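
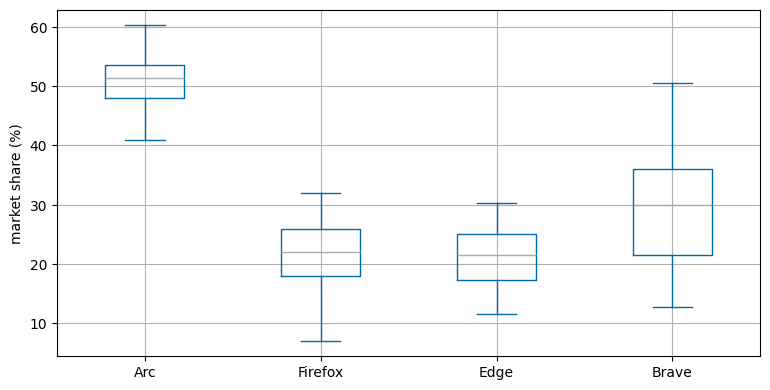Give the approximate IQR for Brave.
≈ 15

Q3 ≈ 35, Q1 ≈ 20; IQR ≈ 15.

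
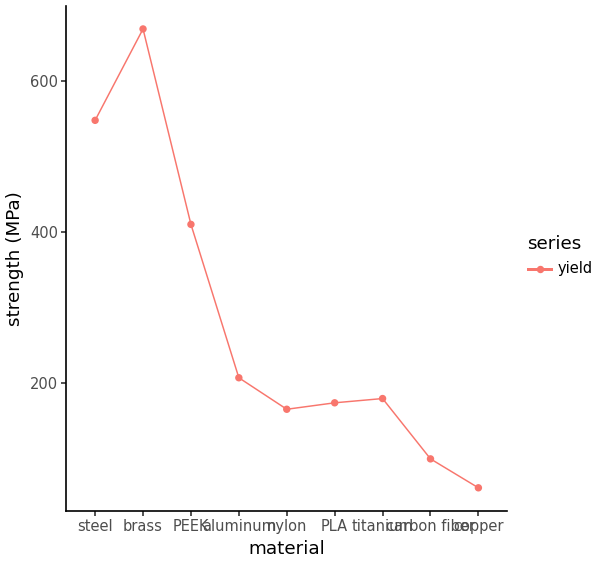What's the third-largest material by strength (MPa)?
Top 4: brass ≈ 700, steel ≈ 500, PEEK ≈ 400, aluminum ≈ 200.

PEEK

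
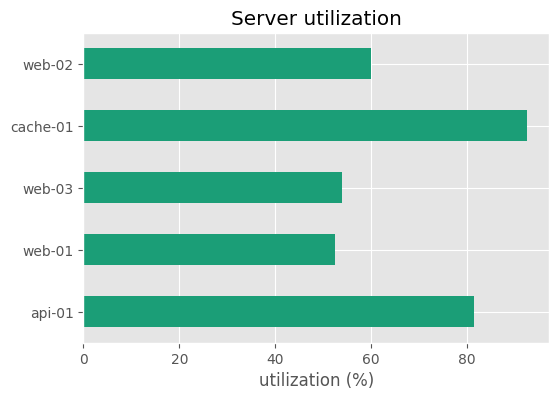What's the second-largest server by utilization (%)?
Top 3: cache-01 ≈ 90, api-01 ≈ 80, web-02 ≈ 60.

api-01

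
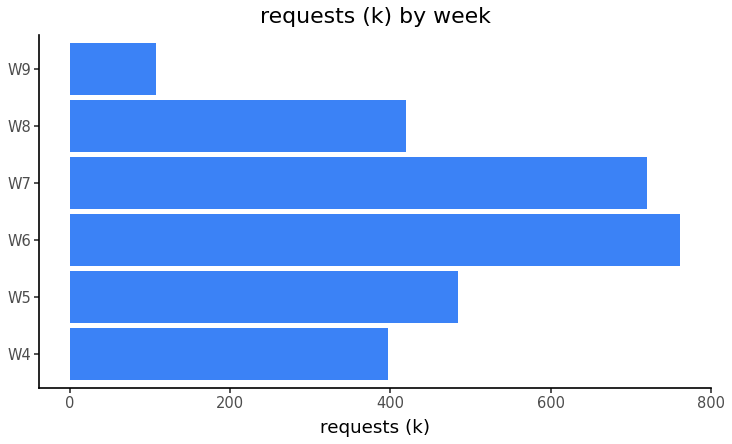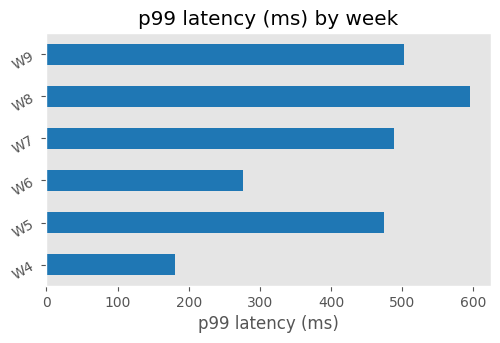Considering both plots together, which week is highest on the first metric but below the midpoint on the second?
Chart 2 median p99 latency (ms) ≈ 500; below-median weeks: W4, W5, W6. Among those, W6 has the highest requests (k) (≈ 800).

W6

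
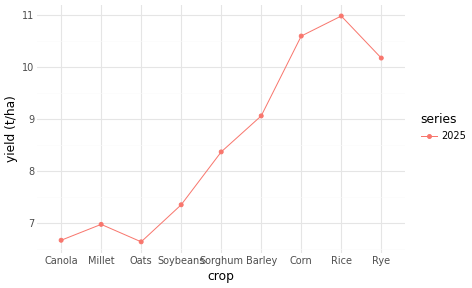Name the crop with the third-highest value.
Top 4: Rice ≈ 11.0, Corn ≈ 10.5, Rye ≈ 10.0, Barley ≈ 9.0.

Rye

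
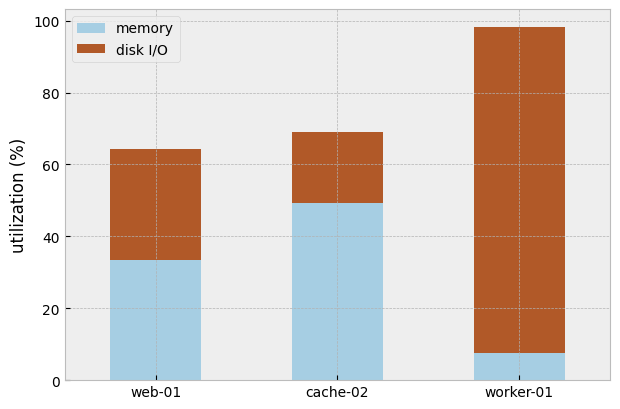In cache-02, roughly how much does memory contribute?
≈ 50

memory top ≈ 50, bottom ≈ 0; segment ≈ 50.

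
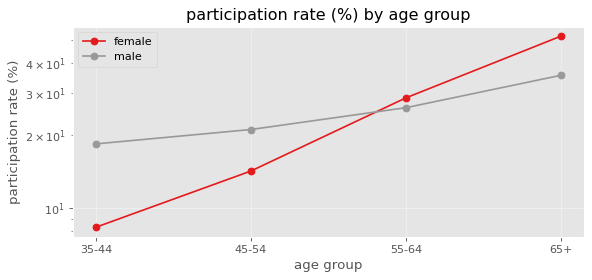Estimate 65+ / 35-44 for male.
≈ 1.75×

65+ ≈ 35, 35-44 ≈ 20; 35/20 ≈ 1.75.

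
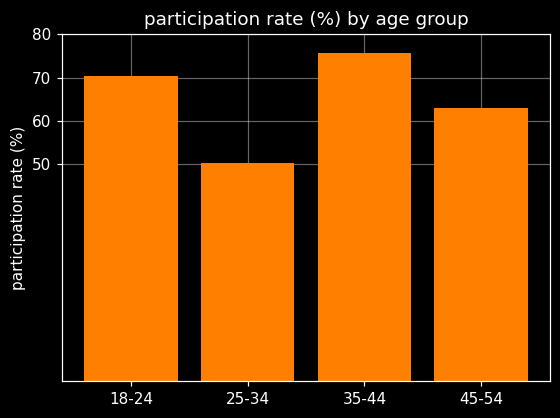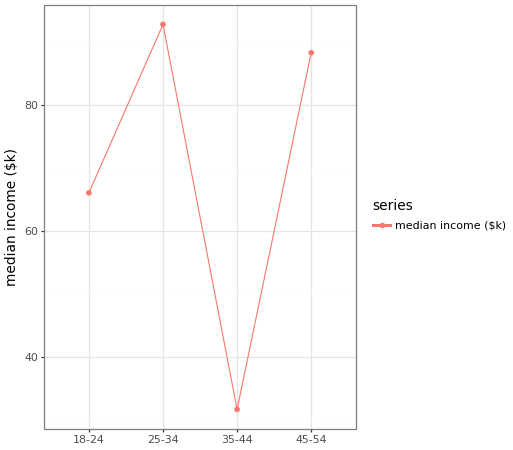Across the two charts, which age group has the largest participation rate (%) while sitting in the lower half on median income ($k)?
Chart 2 median median income ($k) ≈ 80; below-median age groups: 18-24, 35-44. Among those, 35-44 has the highest participation rate (%) (≈ 80).

35-44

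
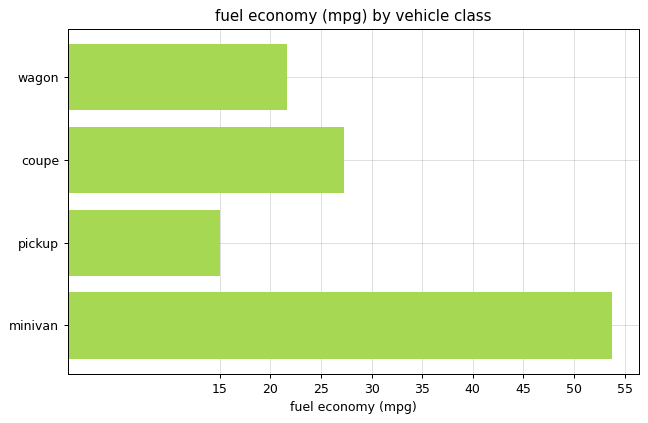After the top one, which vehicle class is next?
Top 3: minivan ≈ 55, coupe ≈ 25, wagon ≈ 20.

coupe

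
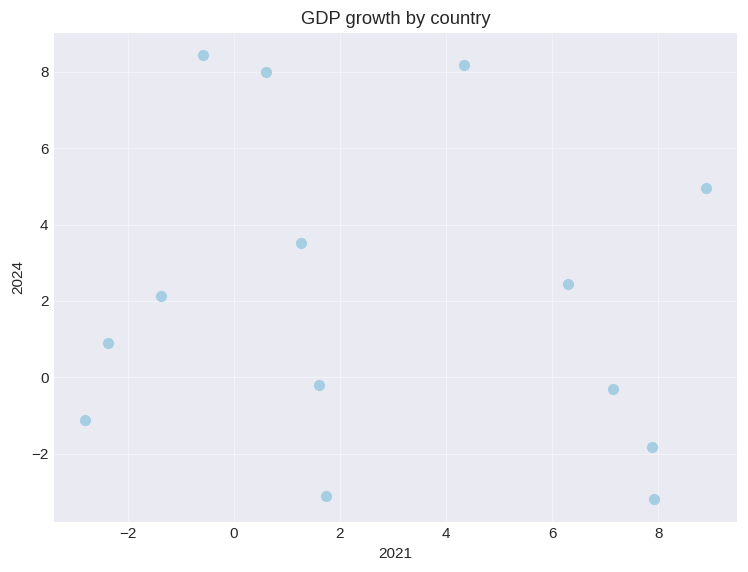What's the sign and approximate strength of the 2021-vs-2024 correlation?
no clear correlation

Points are roughly uncorrelated; weak (|r| ≈ 0.2).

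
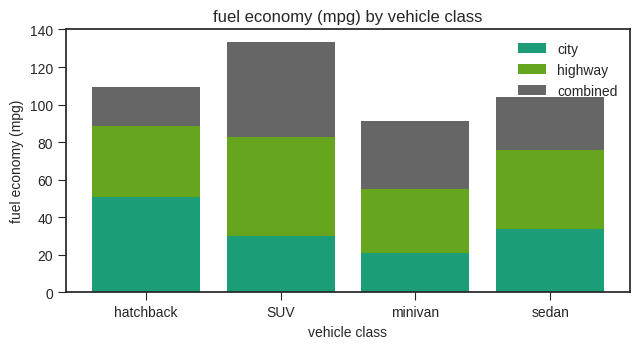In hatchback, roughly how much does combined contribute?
≈ 20

combined top ≈ 100, bottom ≈ 80; segment ≈ 20.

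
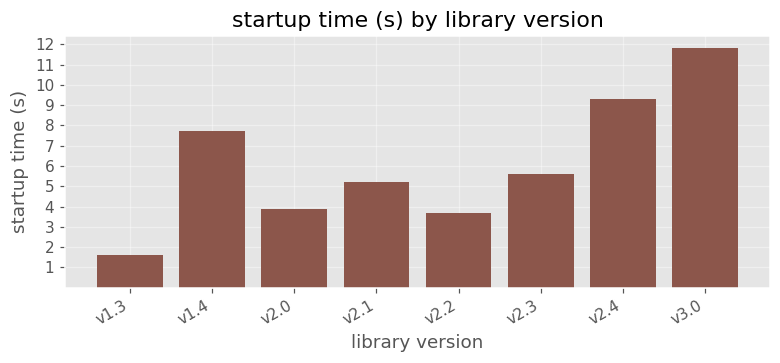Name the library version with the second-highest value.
Top 3: v3.0 ≈ 12, v2.4 ≈ 9, v1.4 ≈ 8.

v2.4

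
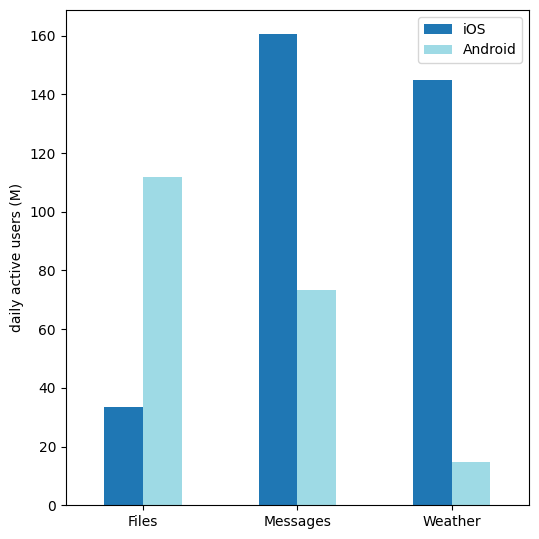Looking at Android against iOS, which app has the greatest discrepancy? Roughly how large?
Weather: Android ≈ 20, iOS ≈ 140 → gap ≈ 120. Next-largest (Messages) is only ≈ 80.

Weather, ≈ 120 M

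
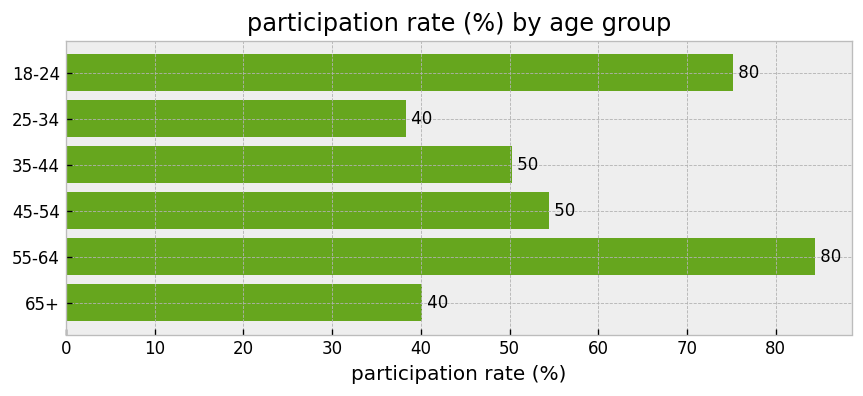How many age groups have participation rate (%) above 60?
Above 60: 18-24, 55-64.

2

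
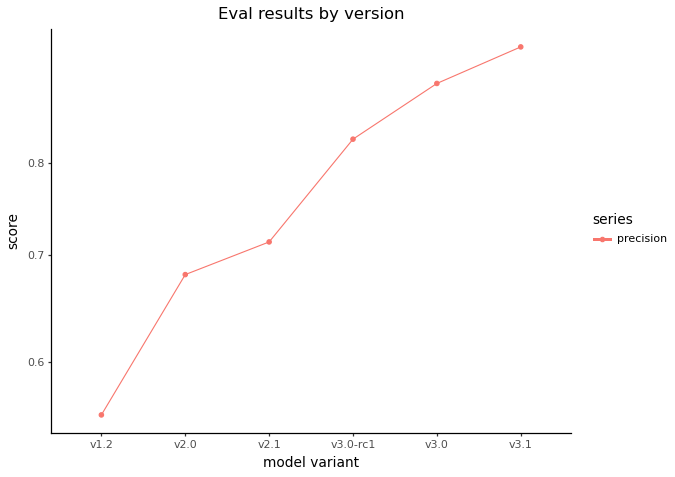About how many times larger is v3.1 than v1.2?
≈ 1.73×

v3.1 ≈ 0.95, v1.2 ≈ 0.55; 0.95/0.55 ≈ 1.73.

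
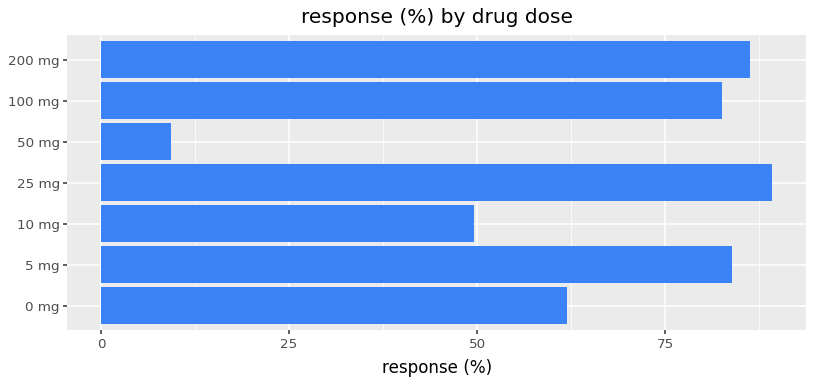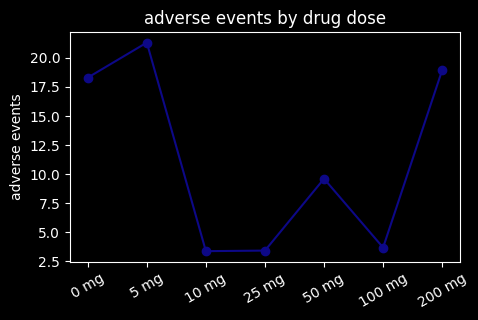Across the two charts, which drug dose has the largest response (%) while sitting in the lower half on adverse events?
Chart 2 median adverse events ≈ 10; below-median drug doses: 10 mg, 25 mg, 100 mg. Among those, 25 mg has the highest response (%) (≈ 90).

25 mg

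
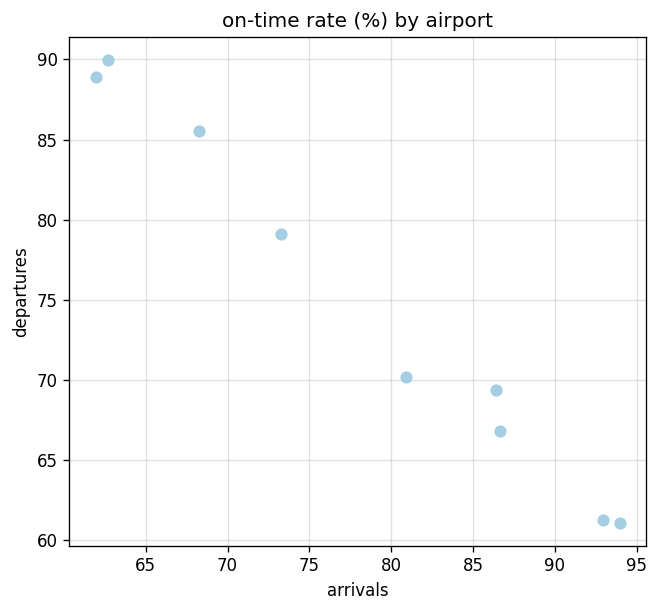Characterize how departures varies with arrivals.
Points are negatively correlated; strong (|r| ≈ 1.0).

negative, strong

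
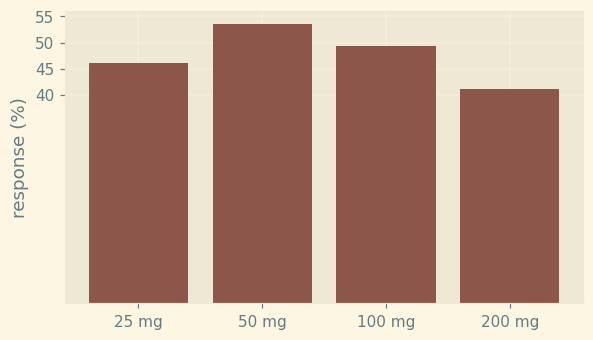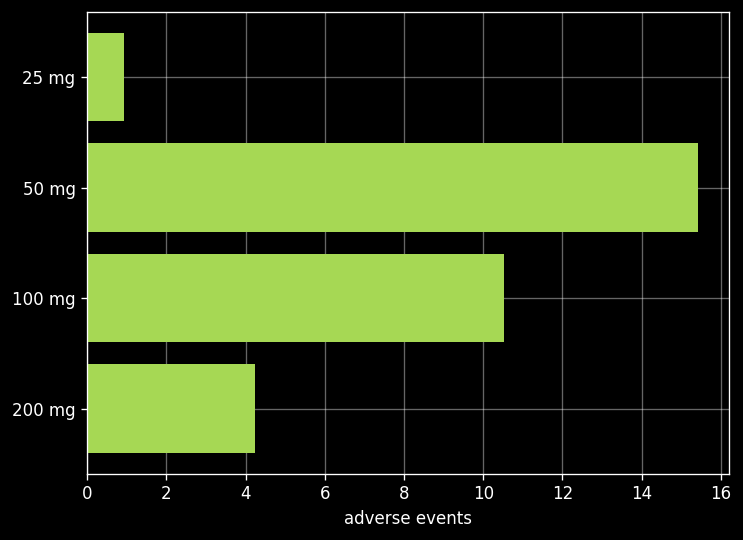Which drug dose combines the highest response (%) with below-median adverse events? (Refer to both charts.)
Chart 2 median adverse events ≈ 8; below-median drug doses: 25 mg, 200 mg. Among those, 25 mg has the highest response (%) (≈ 45).

25 mg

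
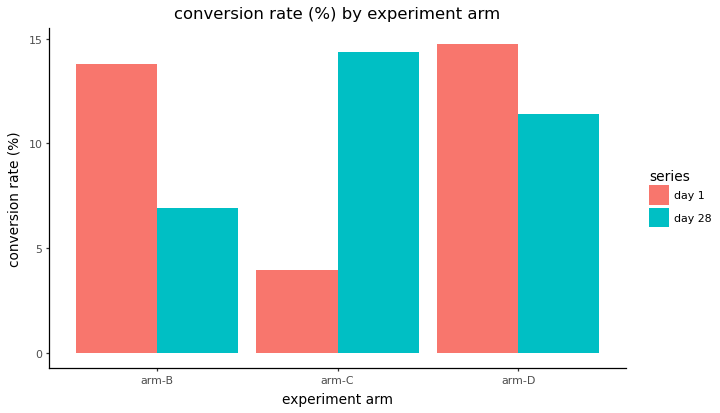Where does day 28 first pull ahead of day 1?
arm-C

arm-B: day 28 ≈ 6 vs day 1 ≈ 14 (not yet); arm-C: day 28 ≈ 14 vs day 1 ≈ 4 (first crossover).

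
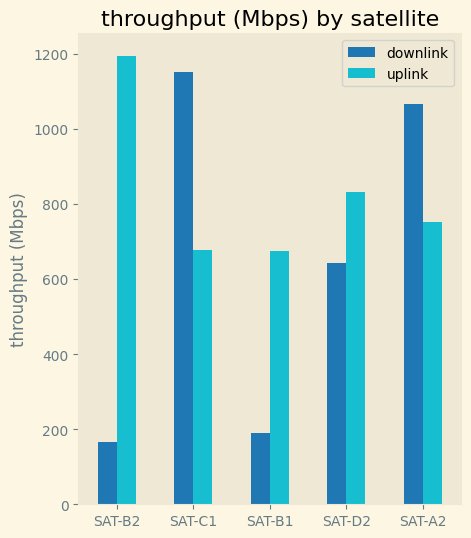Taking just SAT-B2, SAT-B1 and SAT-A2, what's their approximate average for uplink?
(1200 + 700 + 800) / 3 ≈ 900.

≈ 900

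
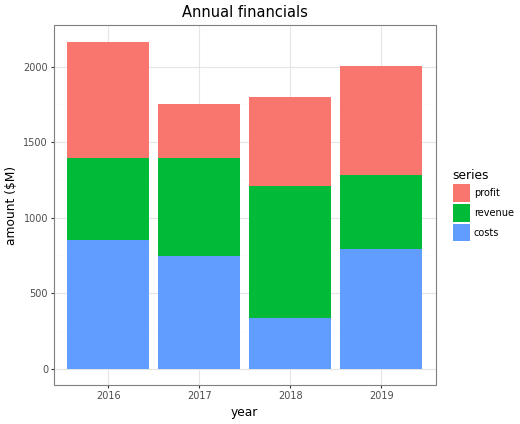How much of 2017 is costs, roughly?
≈ 800

costs top ≈ 800, bottom ≈ 0; segment ≈ 800.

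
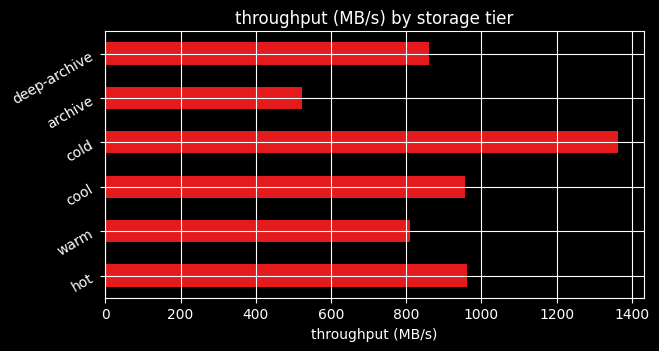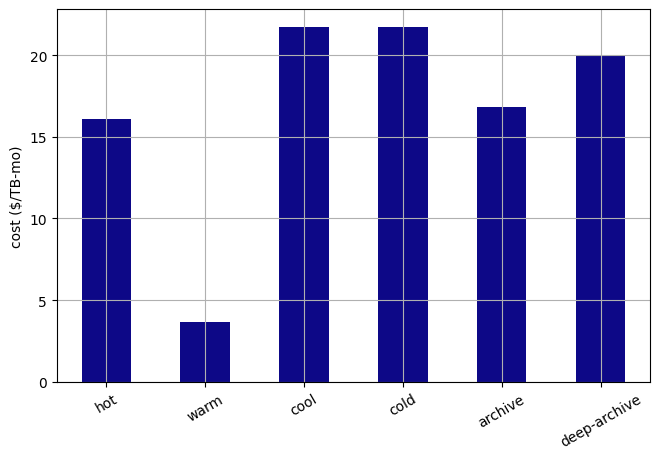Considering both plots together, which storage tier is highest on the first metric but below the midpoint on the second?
hot

Chart 2 median cost ($/TB-mo) ≈ 18; below-median storage tiers: hot, warm, archive. Among those, hot has the highest throughput (MB/s) (≈ 1000).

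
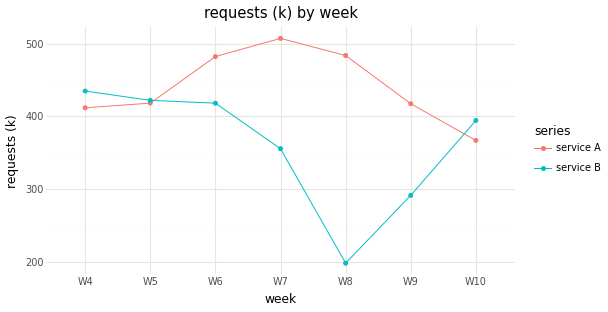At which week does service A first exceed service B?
W5: service A ≈ 400 vs service B ≈ 400 (not yet); W6: service A ≈ 500 vs service B ≈ 400 (first crossover).

W6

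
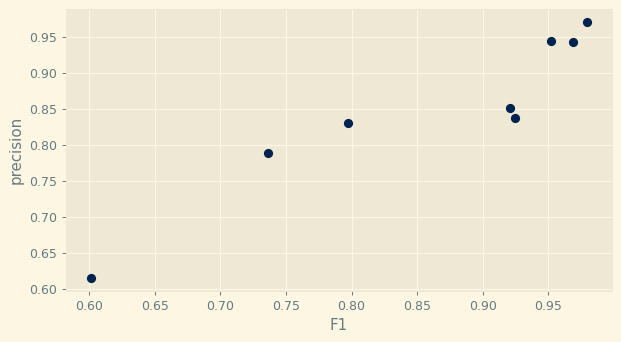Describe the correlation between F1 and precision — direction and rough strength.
Points are positively correlated; strong (|r| ≈ 0.9).

positive, strong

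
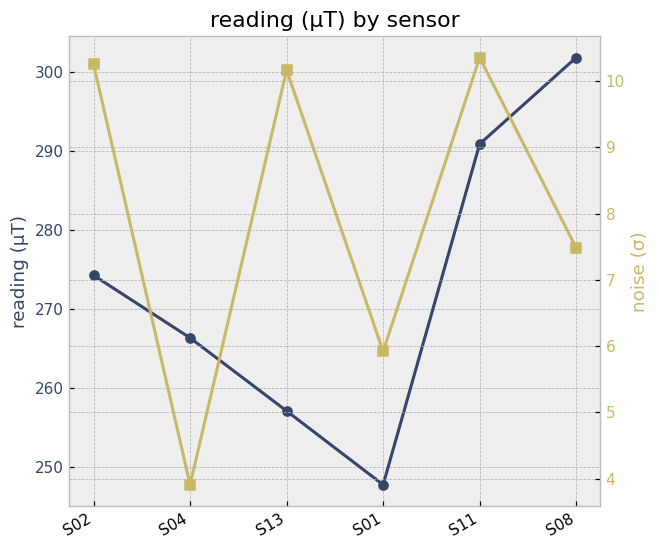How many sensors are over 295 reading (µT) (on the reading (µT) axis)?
1

Above 295: S08.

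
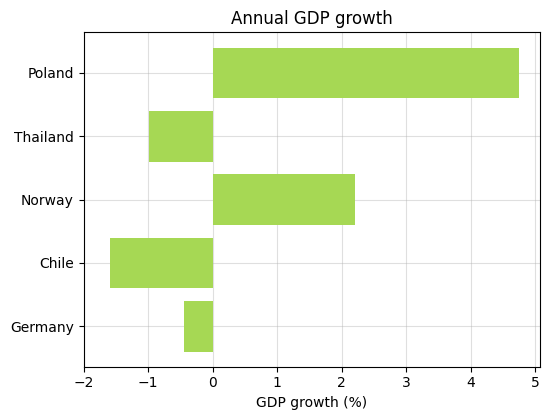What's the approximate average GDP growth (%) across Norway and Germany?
≈ 1

(2 + 0) / 2 ≈ 1.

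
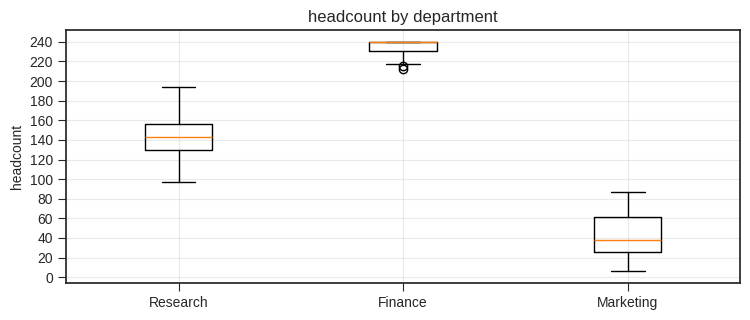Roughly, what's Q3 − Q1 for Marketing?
Q3 ≈ 60, Q1 ≈ 20; IQR ≈ 40.

≈ 40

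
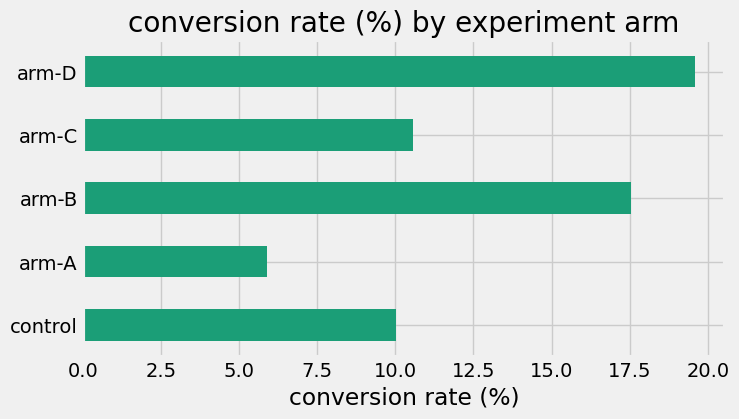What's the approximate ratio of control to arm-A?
≈ 1.67×

control ≈ 10, arm-A ≈ 6; 10/6 ≈ 1.67.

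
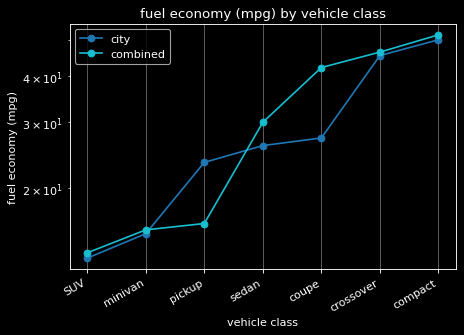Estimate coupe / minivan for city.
coupe ≈ 25, minivan ≈ 15; 25/15 ≈ 1.67.

≈ 1.67×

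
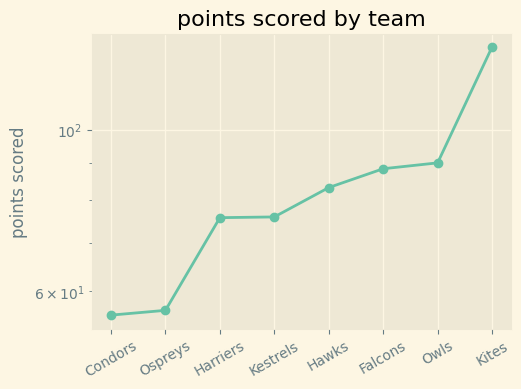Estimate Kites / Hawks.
Kites ≈ 130, Hawks ≈ 80; 130/80 ≈ 1.62.

≈ 1.62×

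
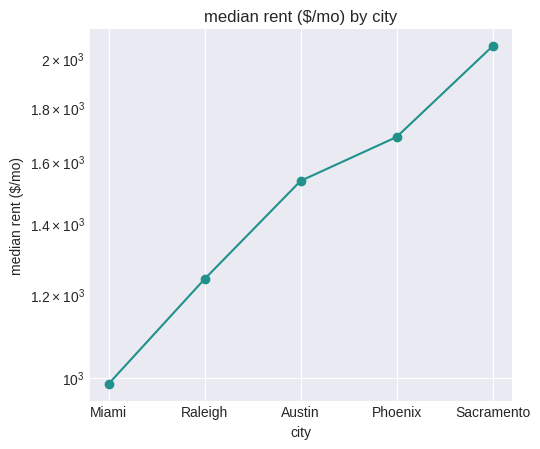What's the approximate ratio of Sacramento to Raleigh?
Sacramento ≈ 2100, Raleigh ≈ 1200; 2100/1200 ≈ 1.75.

≈ 1.75×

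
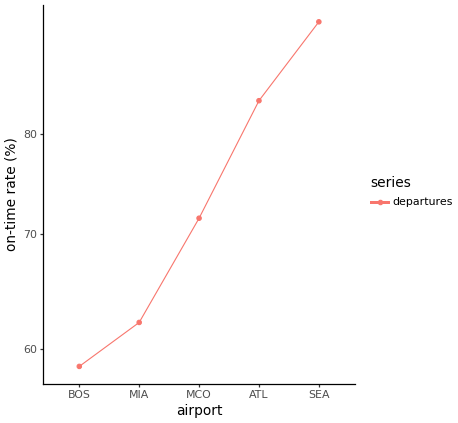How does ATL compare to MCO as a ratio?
ATL ≈ 85, MCO ≈ 70; 85/70 ≈ 1.21.

≈ 1.21×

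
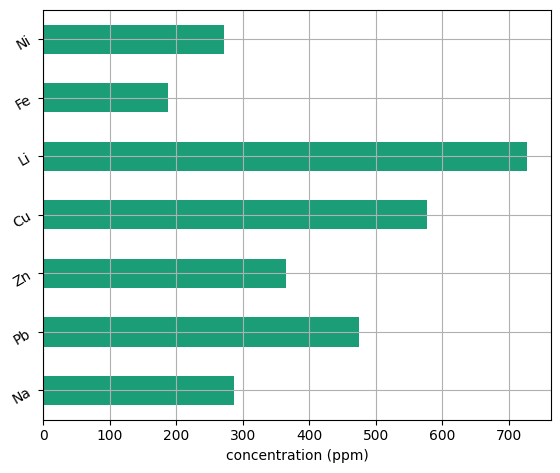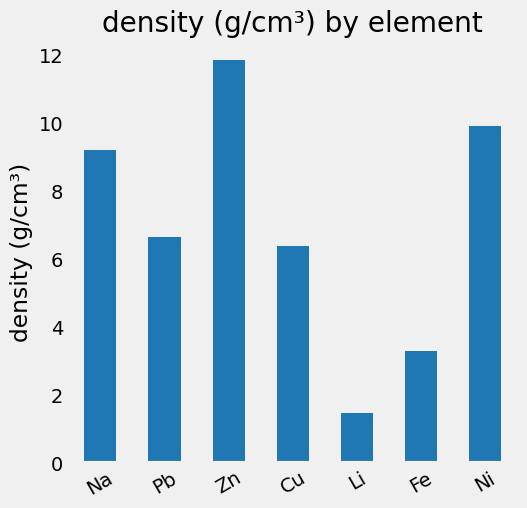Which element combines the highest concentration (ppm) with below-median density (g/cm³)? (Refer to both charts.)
Li

Chart 2 median density (g/cm³) ≈ 6; below-median elements: Cu, Li, Fe. Among those, Li has the highest concentration (ppm) (≈ 700).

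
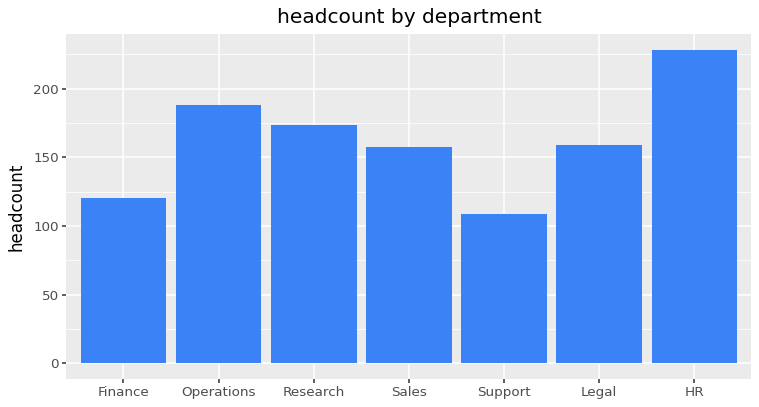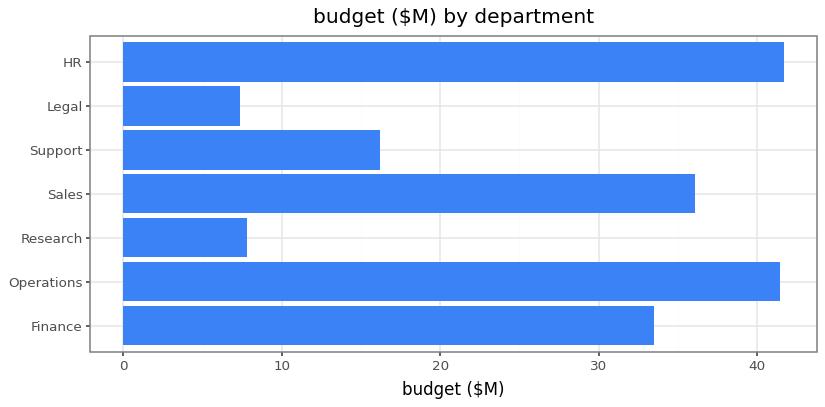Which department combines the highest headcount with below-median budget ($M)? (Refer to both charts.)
Chart 2 median budget ($M) ≈ 35; below-median departments: Research, Support, Legal. Among those, Research has the highest headcount (≈ 175).

Research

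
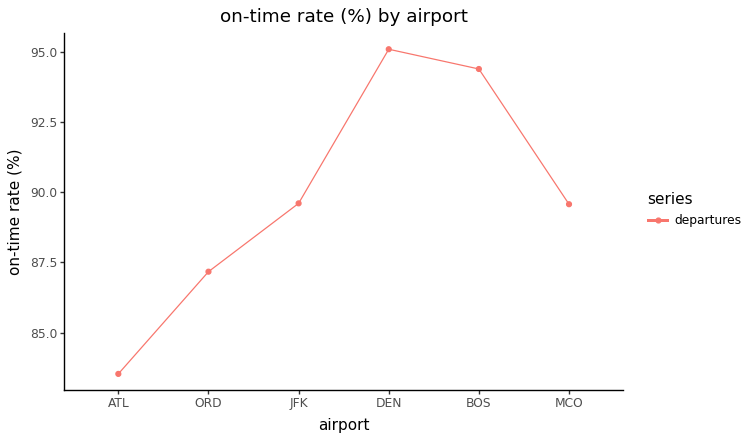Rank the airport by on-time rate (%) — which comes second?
BOS

Top 3: DEN ≈ 95, BOS ≈ 94, JFK ≈ 90.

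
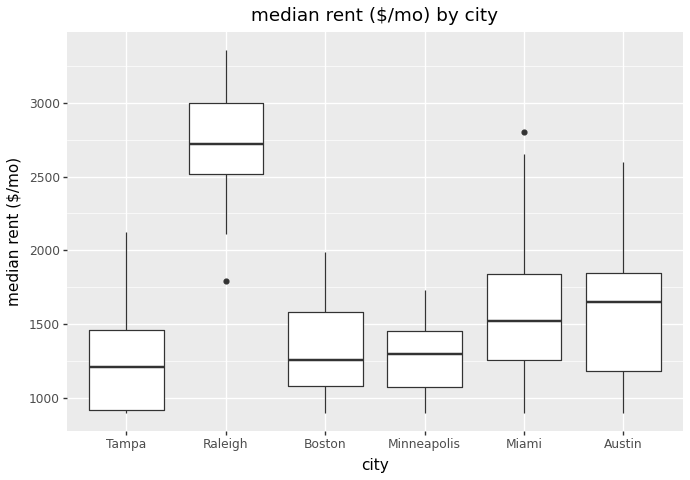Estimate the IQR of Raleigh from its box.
Q3 ≈ 3000, Q1 ≈ 2600; IQR ≈ 400.

≈ 400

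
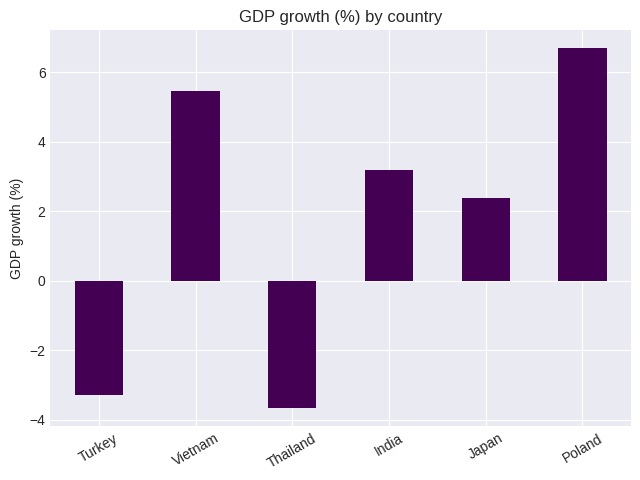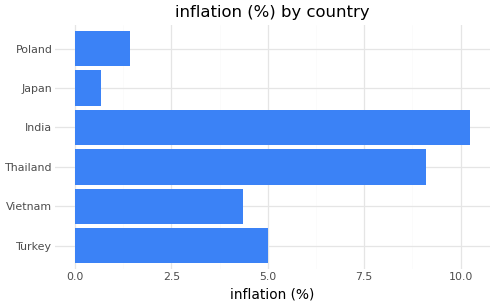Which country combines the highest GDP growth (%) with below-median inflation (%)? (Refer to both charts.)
Poland

Chart 2 median inflation (%) ≈ 5; below-median countries: Vietnam, Japan, Poland. Among those, Poland has the highest GDP growth (%) (≈ 7).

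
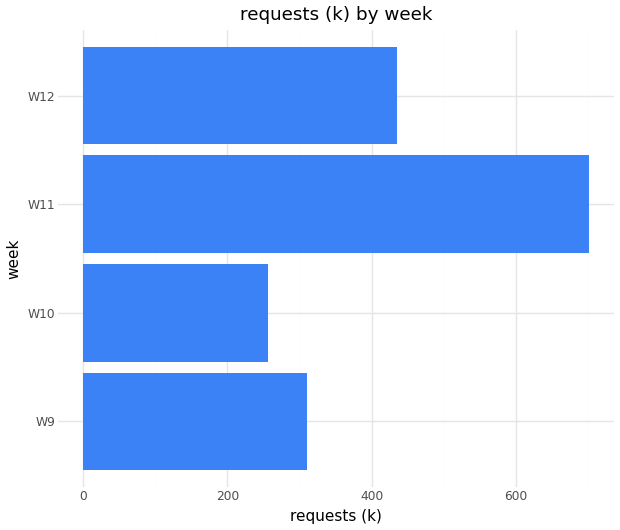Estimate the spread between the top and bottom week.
Max W11 ≈ 700, min W10 ≈ 300; range ≈ 400.

≈ 400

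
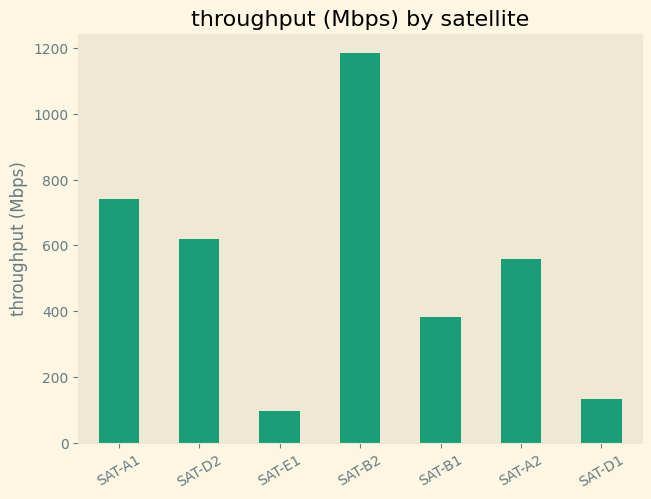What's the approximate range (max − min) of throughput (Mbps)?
Max SAT-B2 ≈ 1200, min SAT-E1 ≈ 100; range ≈ 1100.

≈ 1100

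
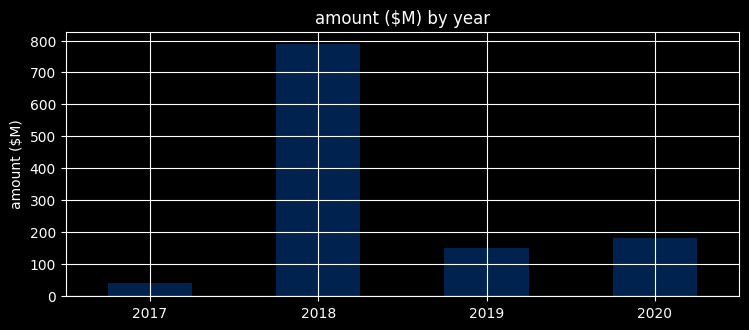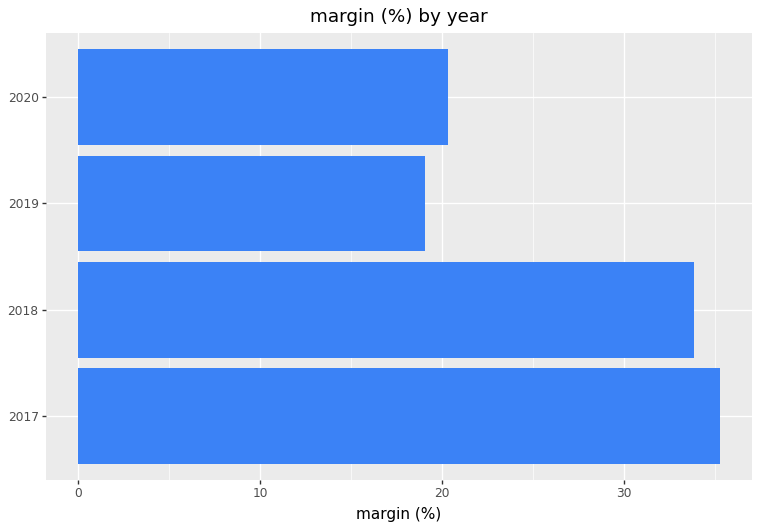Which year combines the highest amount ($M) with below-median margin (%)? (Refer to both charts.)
Chart 2 median margin (%) ≈ 25; below-median years: 2019, 2020. Among those, 2020 has the highest amount ($M) (≈ 200).

2020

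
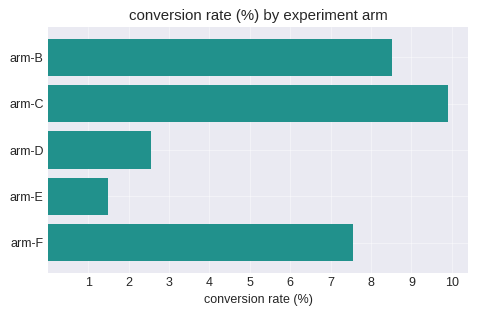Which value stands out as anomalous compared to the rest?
arm-E ≈ 2; the rest sit between ≈ 3 and ≈ 10.

arm-E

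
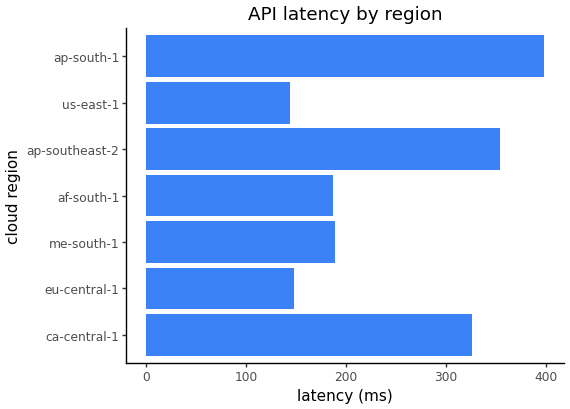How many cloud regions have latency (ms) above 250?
3

Above 250: ca-central-1, ap-southeast-2, ap-south-1.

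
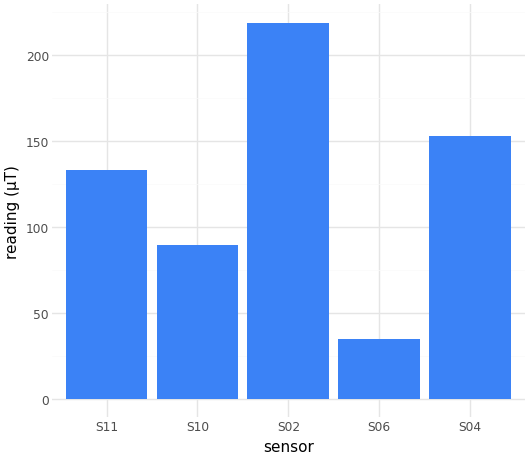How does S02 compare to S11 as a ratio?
S02 ≈ 220, S11 ≈ 140; 220/140 ≈ 1.57.

≈ 1.57×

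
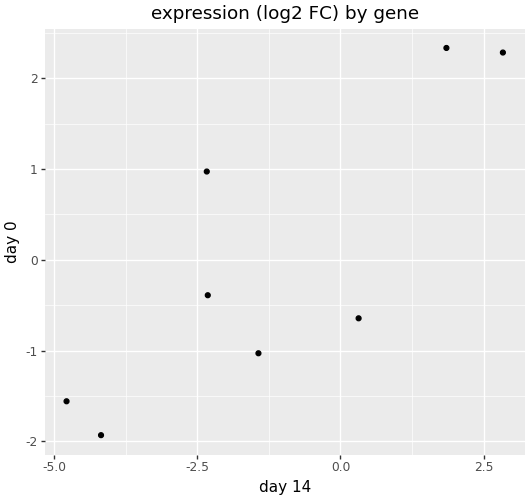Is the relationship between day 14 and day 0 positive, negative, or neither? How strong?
positive, strong

Points are positively correlated; strong (|r| ≈ 0.8).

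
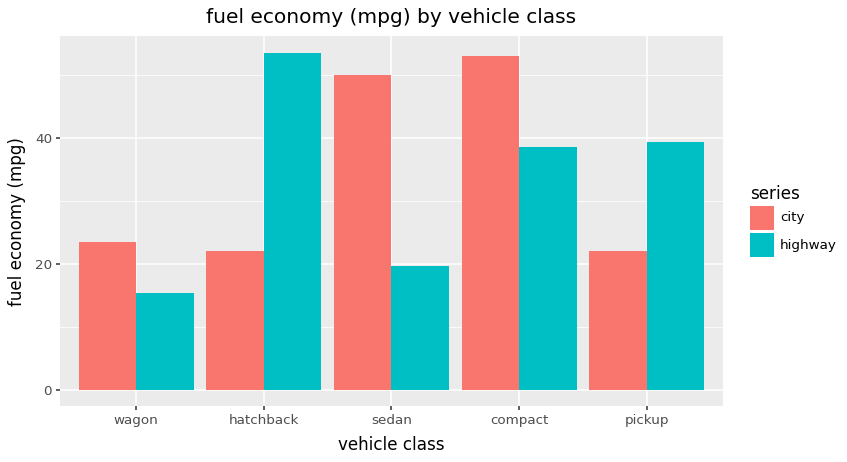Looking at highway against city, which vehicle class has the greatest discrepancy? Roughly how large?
hatchback, ≈ 35 mpg

hatchback: highway ≈ 55, city ≈ 20 → gap ≈ 35. Next-largest (sedan) is only ≈ 30.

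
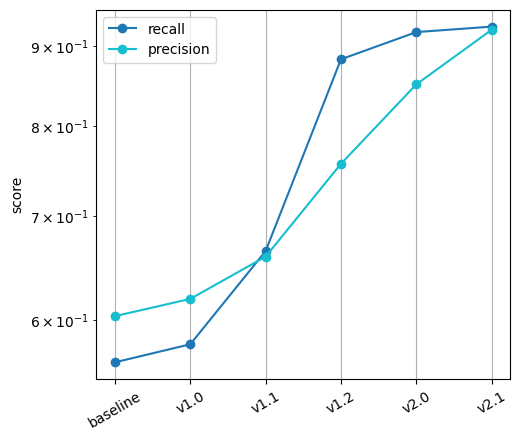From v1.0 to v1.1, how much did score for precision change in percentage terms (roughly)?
v1.0 ≈ 0.60, v1.1 ≈ 0.65; (0.65 − 0.60) / 0.60 ≈ +8.3%.

≈ +8.3%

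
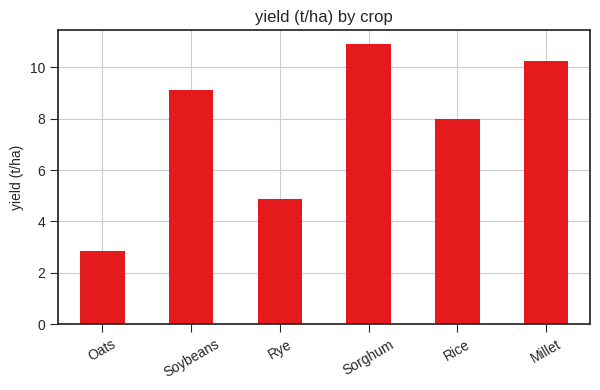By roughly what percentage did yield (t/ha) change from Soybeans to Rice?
Soybeans ≈ 9, Rice ≈ 8; (8 − 9) / 9 ≈ -11.1%.

≈ -11.1%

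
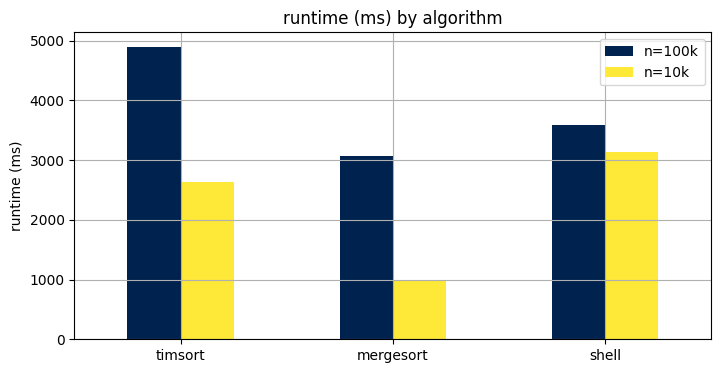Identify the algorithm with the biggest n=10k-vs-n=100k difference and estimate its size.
timsort: n=10k ≈ 2500, n=100k ≈ 5000 → gap ≈ 2500. Next-largest (mergesort) is only ≈ 2000.

timsort, ≈ 2500 ms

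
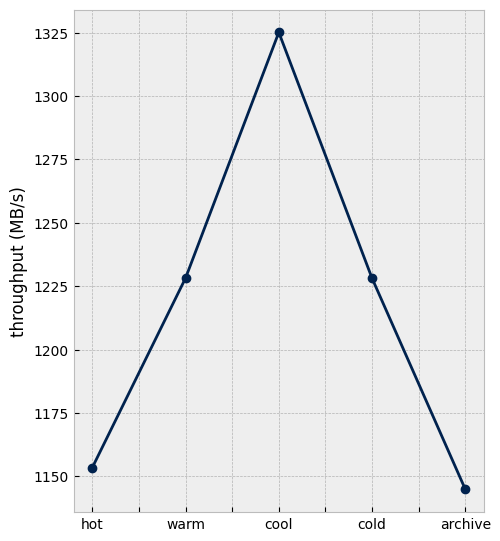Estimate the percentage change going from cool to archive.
cool ≈ 1320, archive ≈ 1140; (1140 − 1320) / 1320 ≈ -13.6%.

≈ -13.6%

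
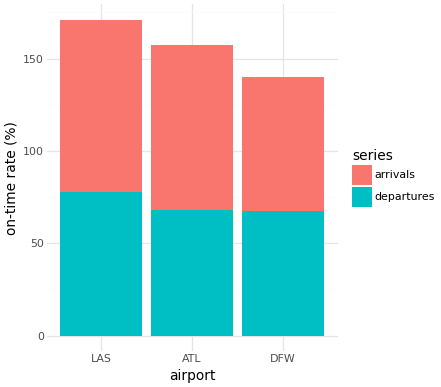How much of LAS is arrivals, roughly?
arrivals top ≈ 180, bottom ≈ 80; segment ≈ 100.

≈ 100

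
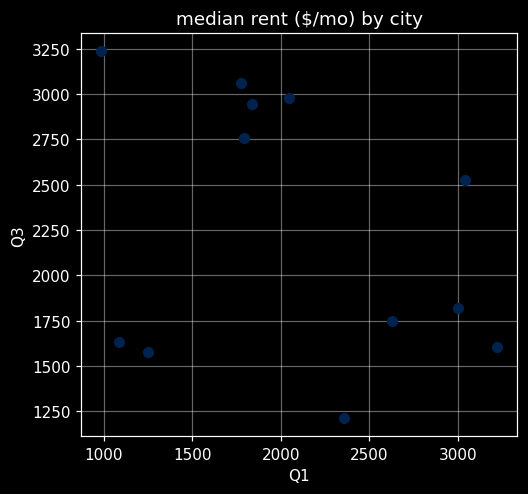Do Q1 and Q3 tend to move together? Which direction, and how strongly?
Points are negatively correlated; weak (|r| ≈ 0.3).

negative, weak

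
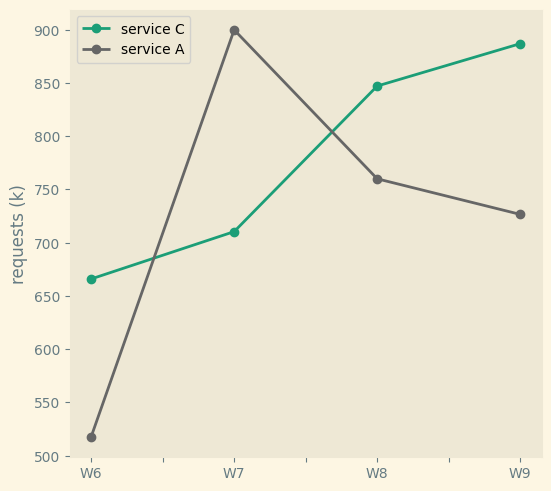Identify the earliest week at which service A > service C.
W7

W6: service A ≈ 500 vs service C ≈ 650 (not yet); W7: service A ≈ 900 vs service C ≈ 700 (first crossover).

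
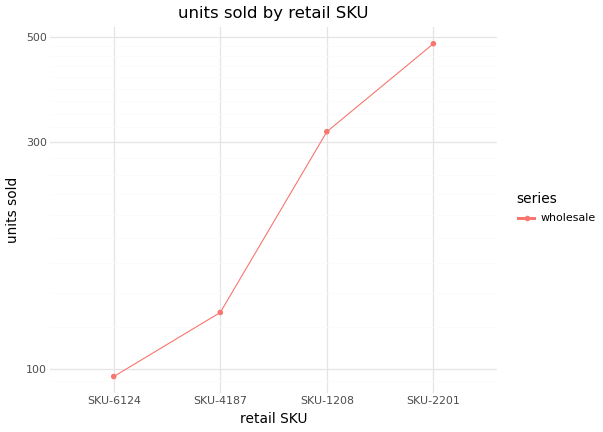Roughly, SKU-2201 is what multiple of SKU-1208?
≈ 1.67×

SKU-2201 ≈ 500, SKU-1208 ≈ 300; 500/300 ≈ 1.67.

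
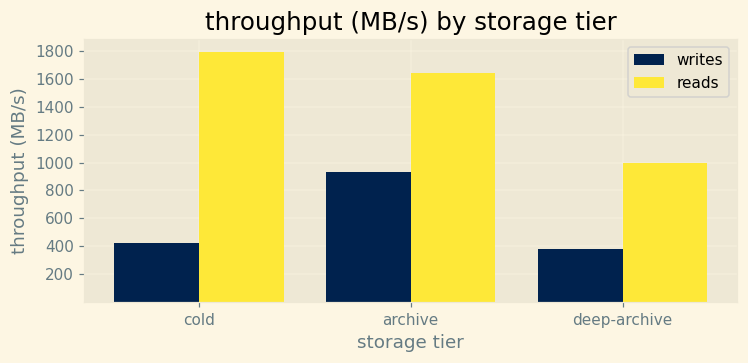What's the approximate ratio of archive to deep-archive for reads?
≈ 1.6×

archive ≈ 1600, deep-archive ≈ 1000; 1600/1000 ≈ 1.6.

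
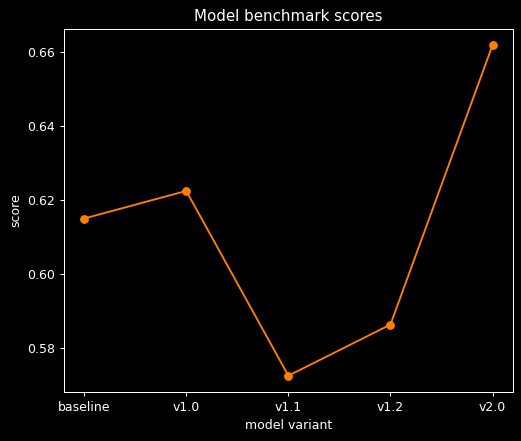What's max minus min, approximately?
≈ 0.09

Max v2.0 ≈ 0.66, min v1.1 ≈ 0.57; range ≈ 0.09.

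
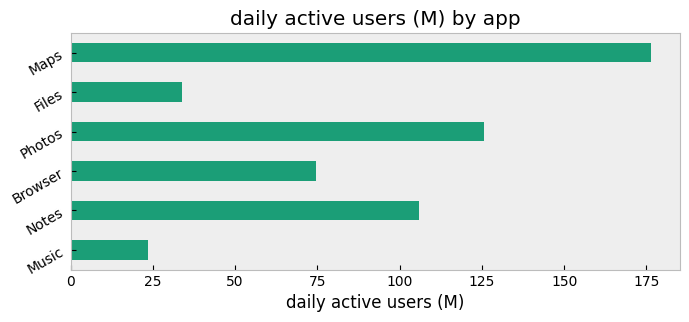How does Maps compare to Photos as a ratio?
≈ 1.5×

Maps ≈ 180, Photos ≈ 120; 180/120 ≈ 1.5.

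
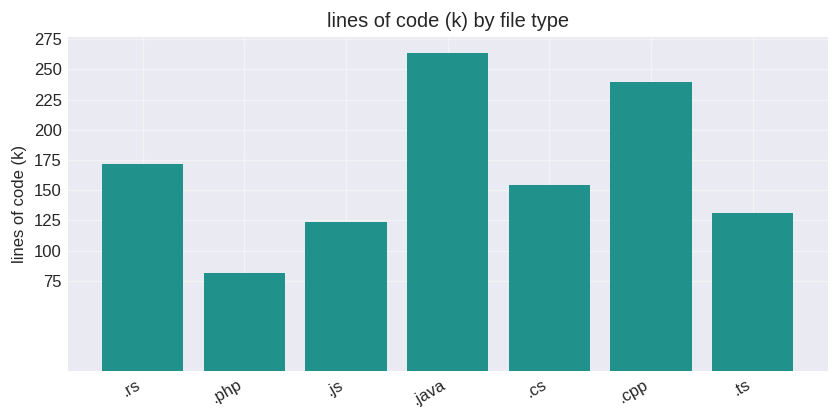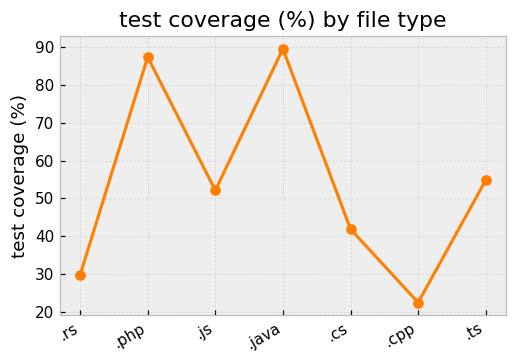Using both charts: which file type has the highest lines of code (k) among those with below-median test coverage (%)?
Chart 2 median test coverage (%) ≈ 50; below-median file types: .rs, .cs, .cpp. Among those, .cpp has the highest lines of code (k) (≈ 250).

.cpp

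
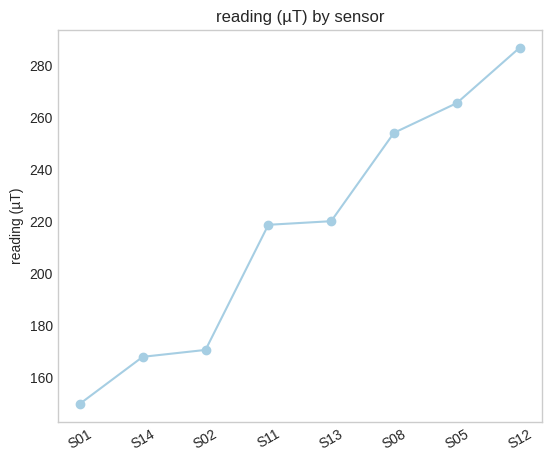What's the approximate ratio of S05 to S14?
S05 ≈ 260, S14 ≈ 160; 260/160 ≈ 1.62.

≈ 1.62×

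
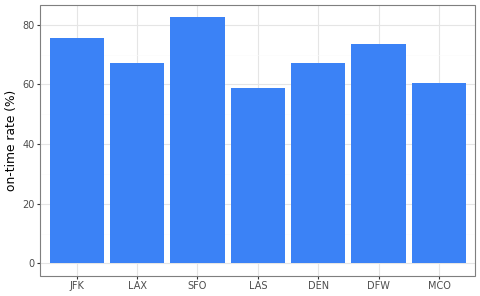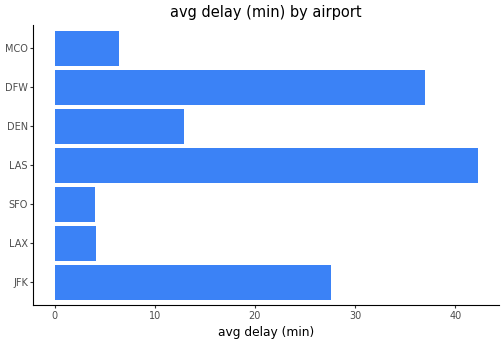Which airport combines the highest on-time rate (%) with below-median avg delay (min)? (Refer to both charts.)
SFO

Chart 2 median avg delay (min) ≈ 15; below-median airports: LAX, SFO, MCO. Among those, SFO has the highest on-time rate (%) (≈ 80).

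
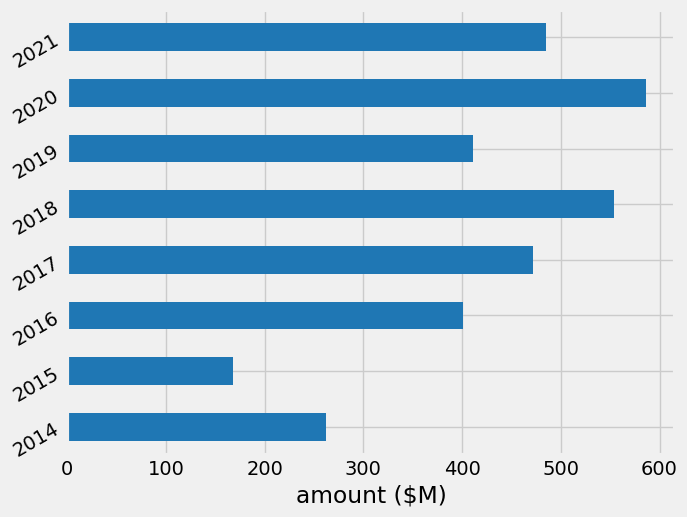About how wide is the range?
Max 2020 ≈ 600, min 2015 ≈ 150; range ≈ 450.

≈ 450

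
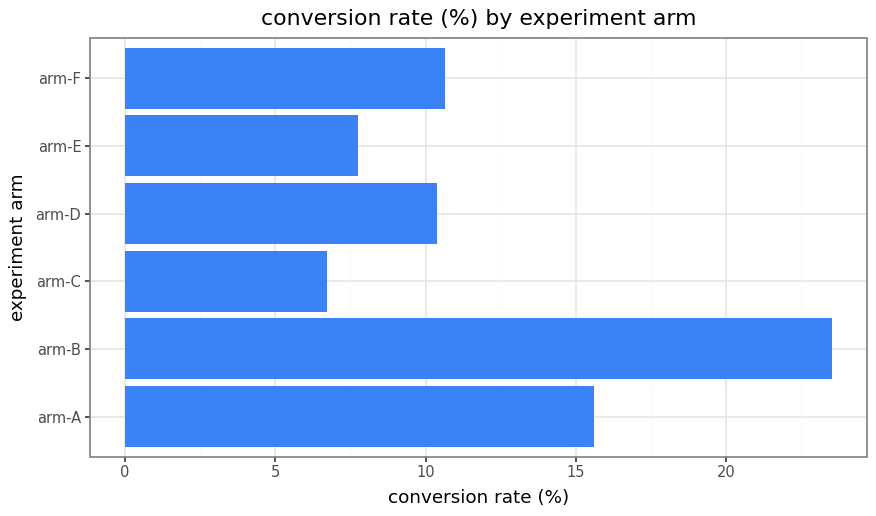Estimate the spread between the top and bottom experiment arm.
≈ 18

Max arm-B ≈ 24, min arm-C ≈ 6; range ≈ 18.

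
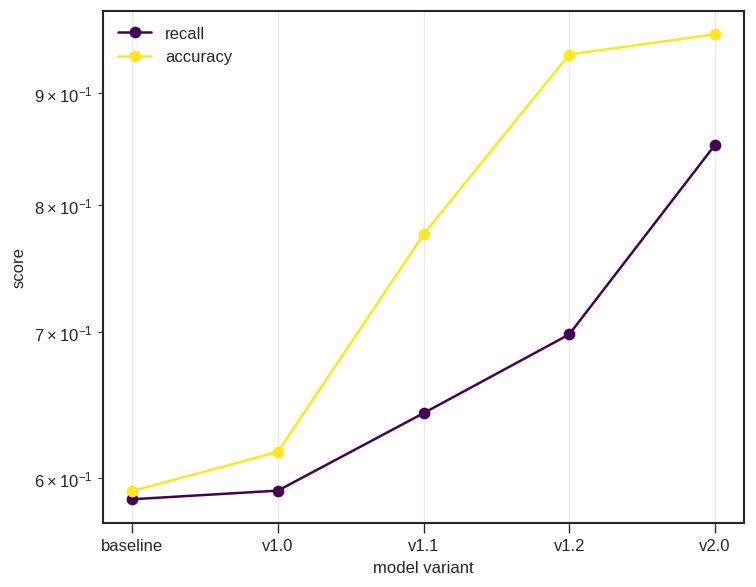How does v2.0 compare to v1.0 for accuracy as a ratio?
v2.0 ≈ 0.95, v1.0 ≈ 0.60; 0.95/0.60 ≈ 1.58.

≈ 1.58×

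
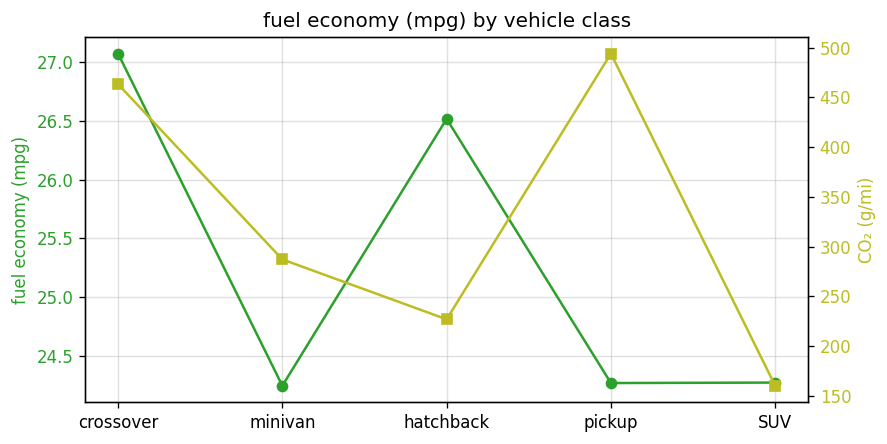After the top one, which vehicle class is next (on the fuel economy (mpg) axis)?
Top 3 (on the fuel economy (mpg) axis): crossover ≈ 27.0, hatchback ≈ 26.5, SUV ≈ 24.5.

hatchback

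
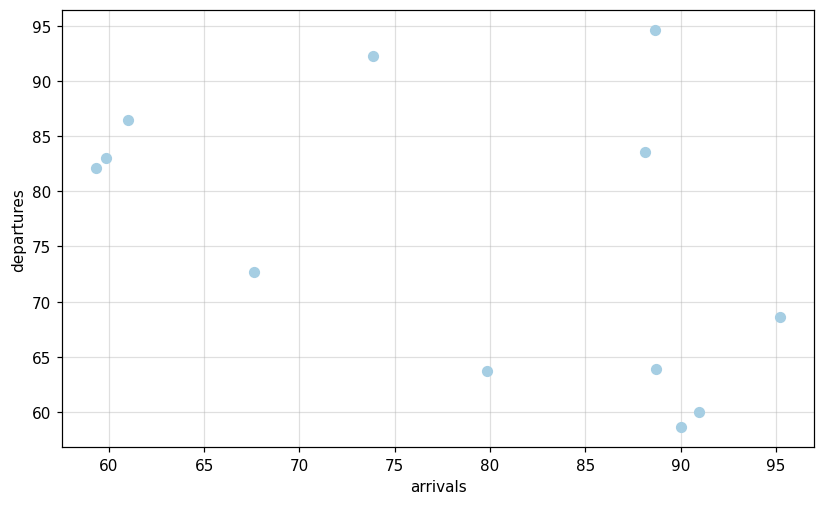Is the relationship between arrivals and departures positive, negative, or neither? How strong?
Points are negatively correlated; moderate (|r| ≈ 0.5).

negative, moderate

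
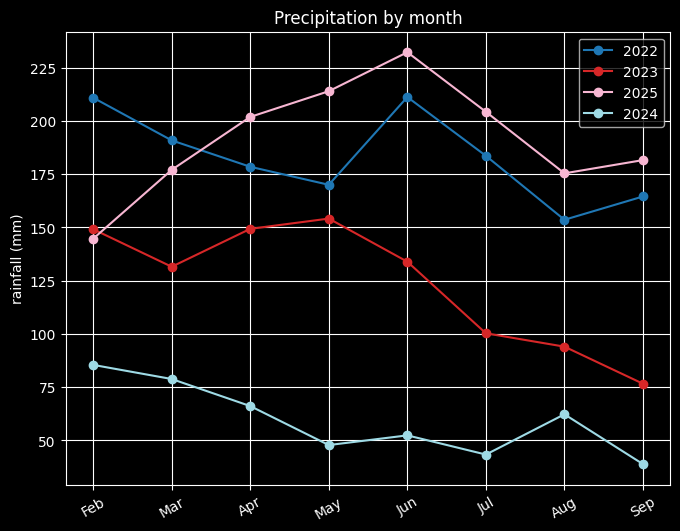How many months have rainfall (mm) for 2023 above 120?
Above 120: Feb, Mar, Apr, May, Jun.

5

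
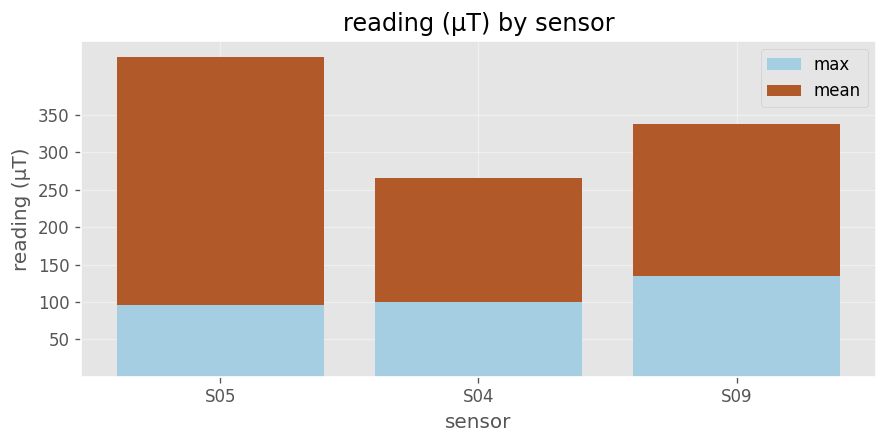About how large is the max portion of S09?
max top ≈ 150, bottom ≈ 0; segment ≈ 150.

≈ 150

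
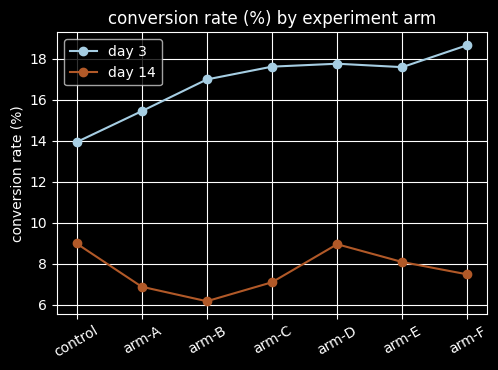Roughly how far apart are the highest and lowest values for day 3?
Max arm-F ≈ 18, min control ≈ 14; range ≈ 4.

≈ 4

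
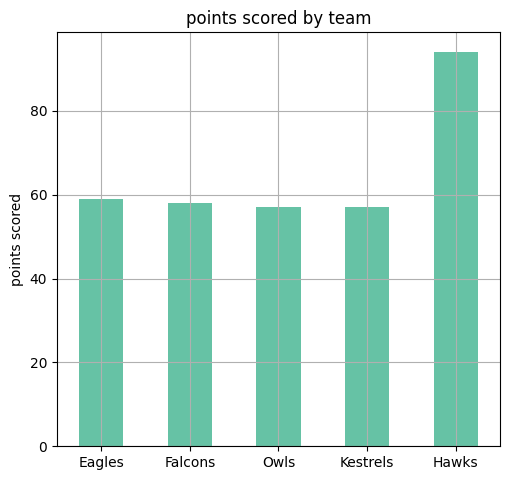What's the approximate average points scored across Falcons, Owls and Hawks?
(60 + 60 + 90) / 3 ≈ 70.

≈ 70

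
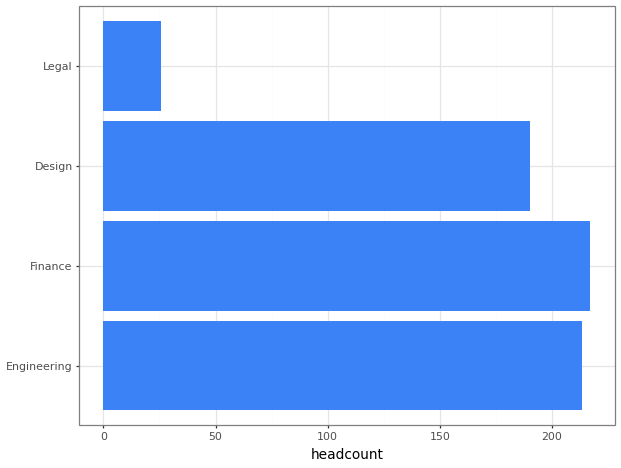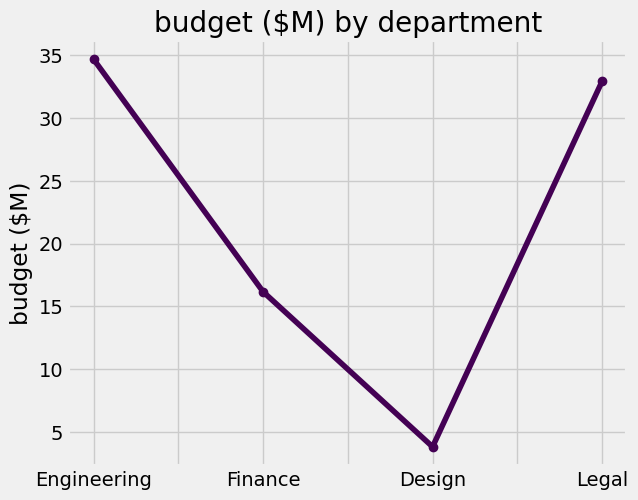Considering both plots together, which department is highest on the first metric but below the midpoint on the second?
Chart 2 median budget ($M) ≈ 25; below-median departments: Finance, Design. Among those, Finance has the highest headcount (≈ 220).

Finance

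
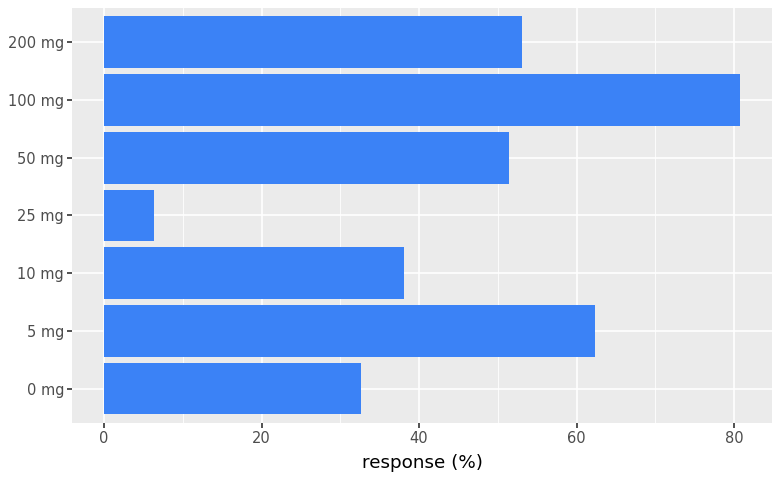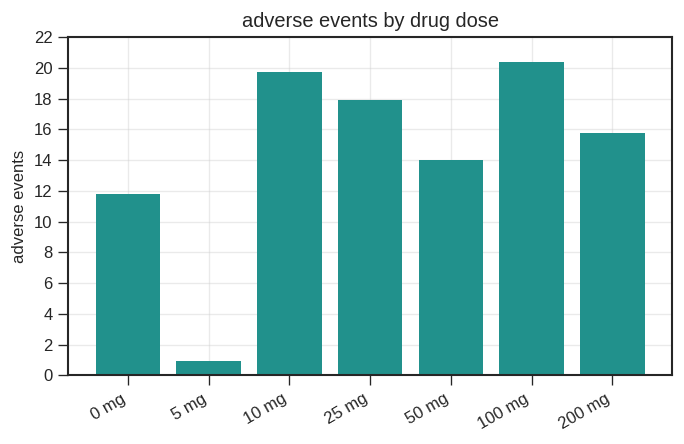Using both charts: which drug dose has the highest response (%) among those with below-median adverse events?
5 mg

Chart 2 median adverse events ≈ 16; below-median drug doses: 0 mg, 5 mg, 50 mg. Among those, 5 mg has the highest response (%) (≈ 60).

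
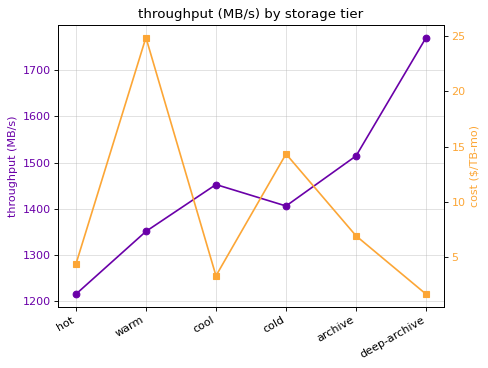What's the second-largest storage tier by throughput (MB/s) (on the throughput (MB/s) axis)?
archive

Top 3 (on the throughput (MB/s) axis): deep-archive ≈ 1750, archive ≈ 1500, cool ≈ 1450.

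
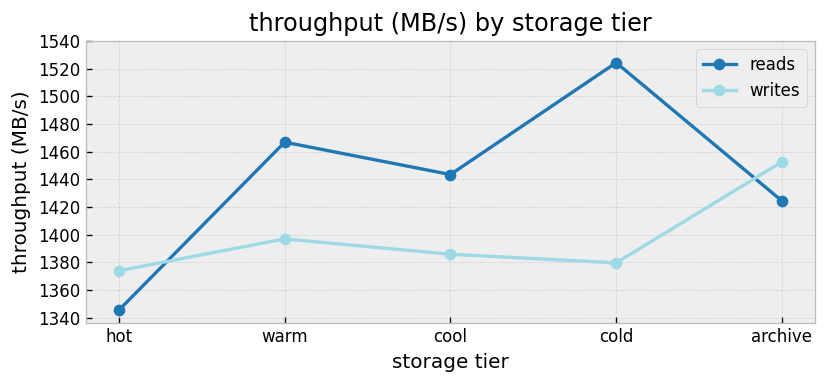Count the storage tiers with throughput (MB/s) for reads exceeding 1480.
1

Above 1480: cold.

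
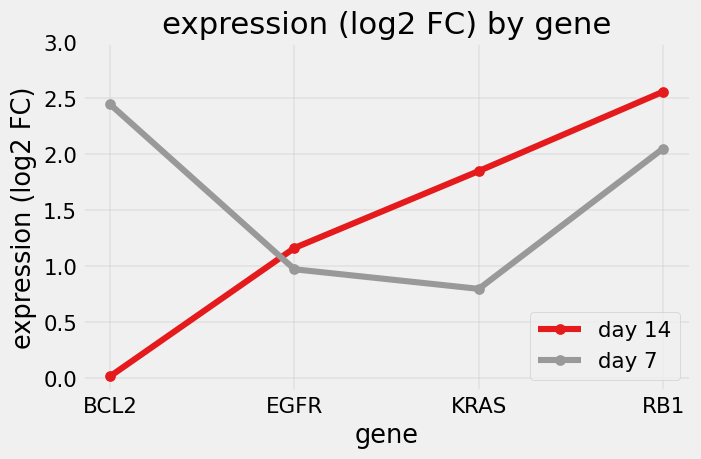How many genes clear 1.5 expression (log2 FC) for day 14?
2

Above 1.5: KRAS, RB1.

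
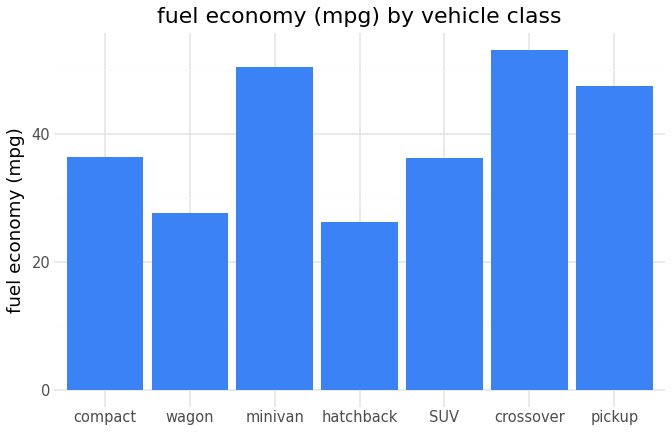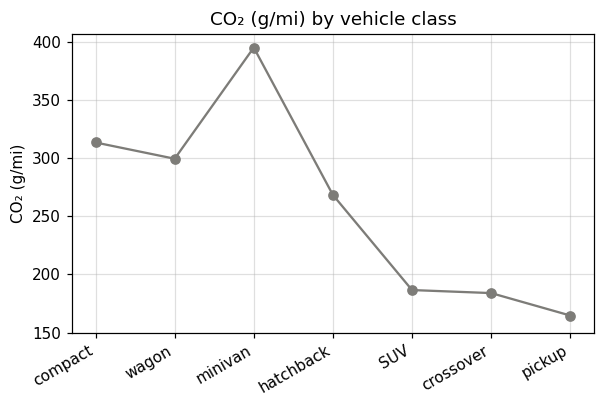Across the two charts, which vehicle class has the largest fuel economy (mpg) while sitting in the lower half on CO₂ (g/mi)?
Chart 2 median CO₂ (g/mi) ≈ 250; below-median vehicle classes: SUV, crossover, pickup. Among those, crossover has the highest fuel economy (mpg) (≈ 55).

crossover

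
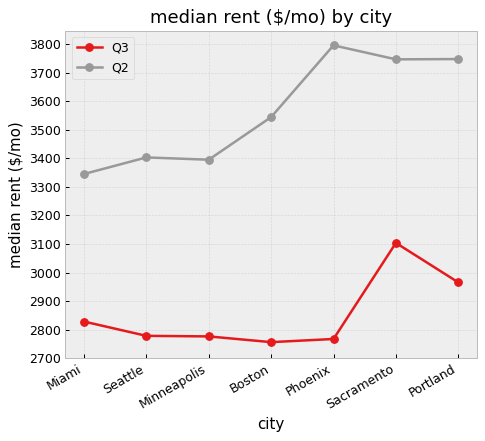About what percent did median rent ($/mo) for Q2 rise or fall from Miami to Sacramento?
≈ +12.1%

Miami ≈ 3300, Sacramento ≈ 3700; (3700 − 3300) / 3300 ≈ +12.1%.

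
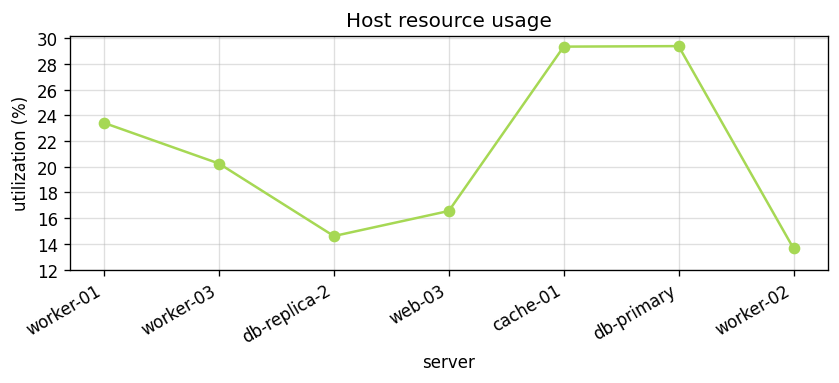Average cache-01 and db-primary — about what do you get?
(30 + 30) / 2 ≈ 30.

≈ 30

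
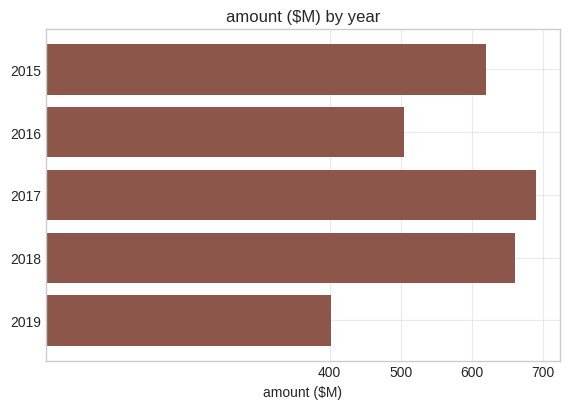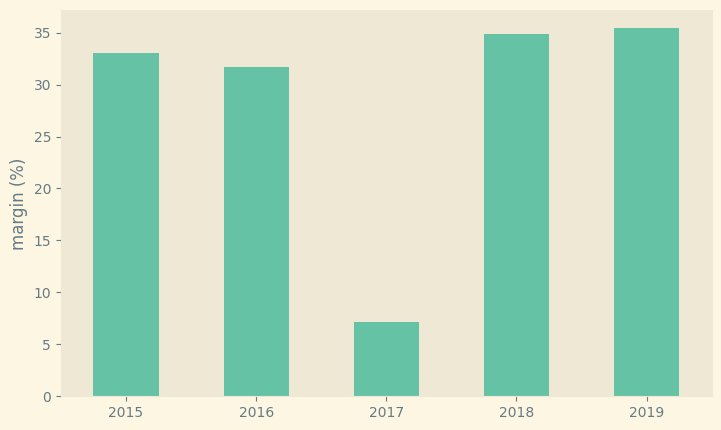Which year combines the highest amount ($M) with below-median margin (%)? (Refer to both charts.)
2017

Chart 2 median margin (%) ≈ 35; below-median years: 2016, 2017. Among those, 2017 has the highest amount ($M) (≈ 700).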